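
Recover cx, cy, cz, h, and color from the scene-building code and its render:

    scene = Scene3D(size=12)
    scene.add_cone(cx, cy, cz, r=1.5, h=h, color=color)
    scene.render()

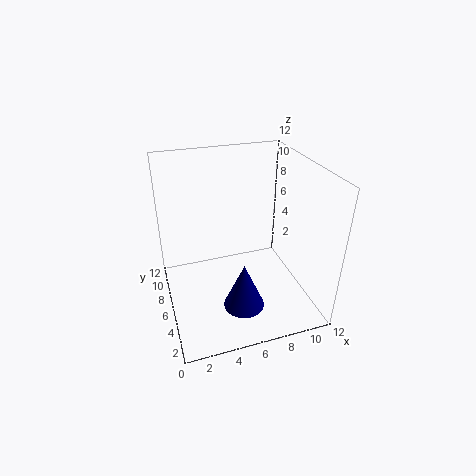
cx = 5; cy = 1.5; cz = 3; h = 3.5; color = 'navy'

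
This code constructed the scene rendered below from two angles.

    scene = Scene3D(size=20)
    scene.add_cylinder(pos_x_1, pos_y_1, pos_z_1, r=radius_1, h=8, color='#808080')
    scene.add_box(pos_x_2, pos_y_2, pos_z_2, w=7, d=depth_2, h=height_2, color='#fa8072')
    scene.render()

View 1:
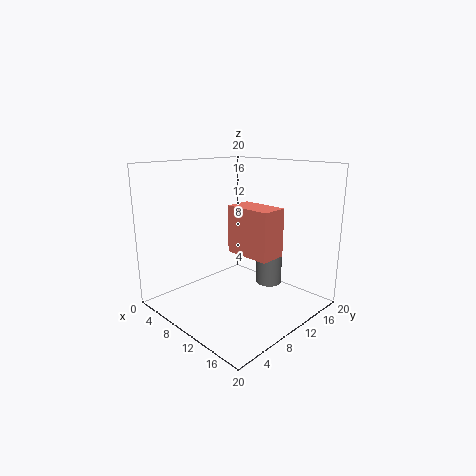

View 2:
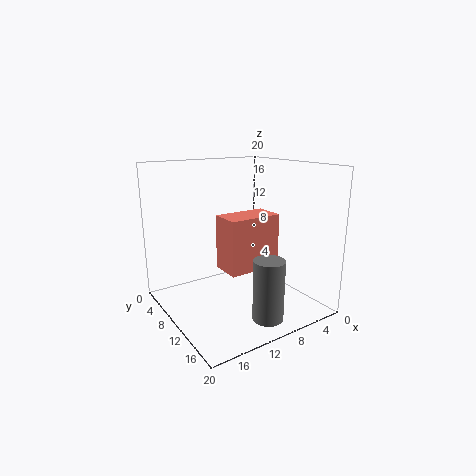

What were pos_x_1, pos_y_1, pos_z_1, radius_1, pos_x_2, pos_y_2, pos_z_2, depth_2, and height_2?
pos_x_1 = 10; pos_y_1 = 17; pos_z_1 = 1; radius_1 = 2; pos_x_2 = 7; pos_y_2 = 11; pos_z_2 = 7; depth_2 = 4; height_2 = 7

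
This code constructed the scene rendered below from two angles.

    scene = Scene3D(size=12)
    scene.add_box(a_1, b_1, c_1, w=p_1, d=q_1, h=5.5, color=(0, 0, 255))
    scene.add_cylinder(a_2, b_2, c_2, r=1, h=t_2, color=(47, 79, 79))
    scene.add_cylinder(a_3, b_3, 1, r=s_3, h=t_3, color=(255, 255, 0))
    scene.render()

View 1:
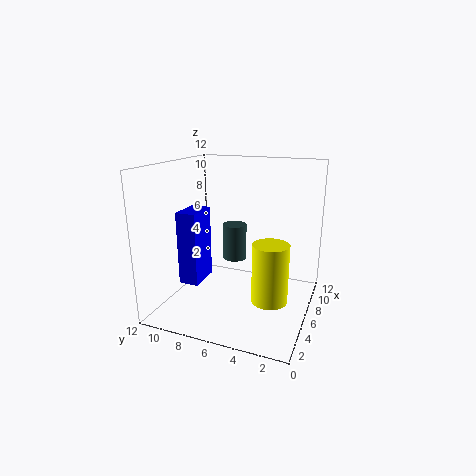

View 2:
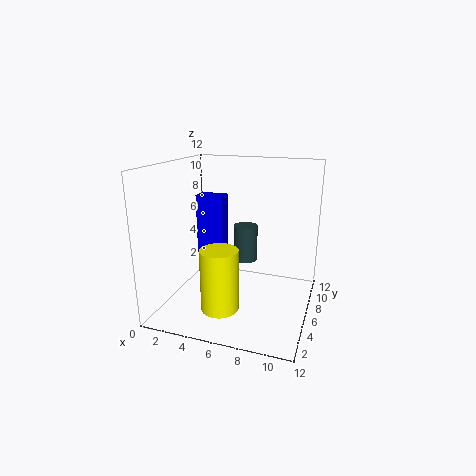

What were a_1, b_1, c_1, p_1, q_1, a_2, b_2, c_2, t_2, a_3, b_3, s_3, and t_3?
a_1 = 1.5
b_1 = 7.5
c_1 = 3.5
p_1 = 2.5
q_1 = 1.5
a_2 = 6.5
b_2 = 6.5
c_2 = 4
t_2 = 3
a_3 = 5.5
b_3 = 3
s_3 = 1.5
t_3 = 5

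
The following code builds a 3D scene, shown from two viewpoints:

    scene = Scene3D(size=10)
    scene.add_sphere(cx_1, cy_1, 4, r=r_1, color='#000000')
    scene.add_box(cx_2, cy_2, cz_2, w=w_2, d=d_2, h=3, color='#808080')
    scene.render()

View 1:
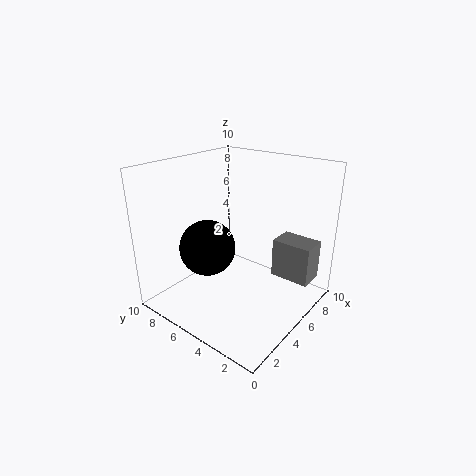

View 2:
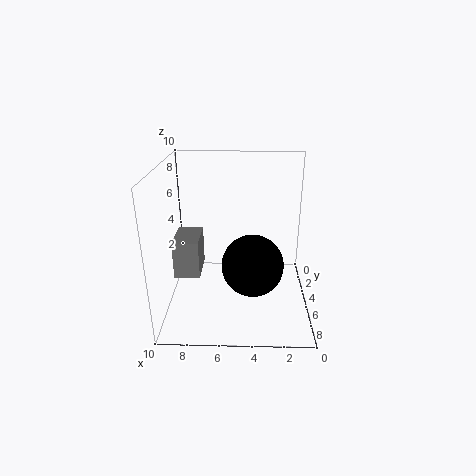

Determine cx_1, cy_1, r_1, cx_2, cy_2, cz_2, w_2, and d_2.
cx_1 = 4; cy_1 = 7; r_1 = 2; cx_2 = 8; cy_2 = 1; cz_2 = 1; w_2 = 2; d_2 = 3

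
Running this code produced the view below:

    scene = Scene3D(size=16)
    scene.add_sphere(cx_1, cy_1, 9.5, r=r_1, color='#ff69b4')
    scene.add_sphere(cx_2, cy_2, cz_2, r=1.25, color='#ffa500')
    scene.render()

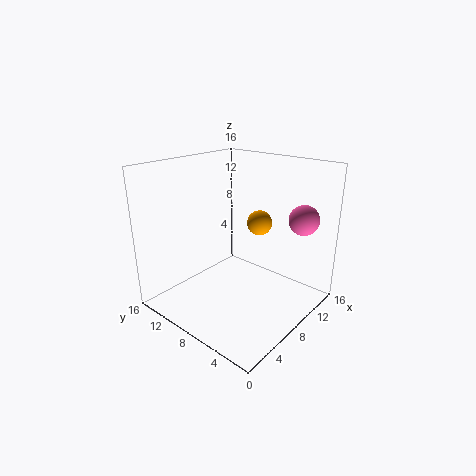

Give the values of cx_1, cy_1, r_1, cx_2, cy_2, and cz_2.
cx_1 = 14; cy_1 = 3.25; r_1 = 1.75; cx_2 = 7.5; cy_2 = 4.75; cz_2 = 10.75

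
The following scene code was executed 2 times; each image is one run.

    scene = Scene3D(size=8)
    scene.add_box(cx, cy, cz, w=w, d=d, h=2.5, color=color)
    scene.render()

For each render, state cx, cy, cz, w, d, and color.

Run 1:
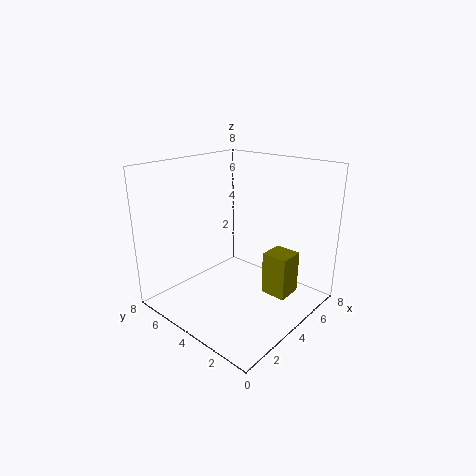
cx = 5, cy = 1.5, cz = 0.5, w = 1.5, d = 1.5, color = 'olive'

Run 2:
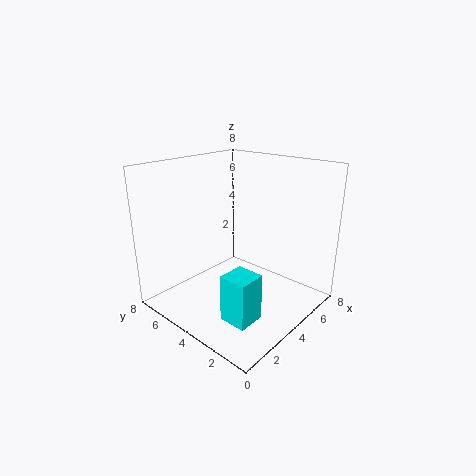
cx = 1.5, cy = 1.5, cz = 0.5, w = 1.5, d = 1.5, color = 'cyan'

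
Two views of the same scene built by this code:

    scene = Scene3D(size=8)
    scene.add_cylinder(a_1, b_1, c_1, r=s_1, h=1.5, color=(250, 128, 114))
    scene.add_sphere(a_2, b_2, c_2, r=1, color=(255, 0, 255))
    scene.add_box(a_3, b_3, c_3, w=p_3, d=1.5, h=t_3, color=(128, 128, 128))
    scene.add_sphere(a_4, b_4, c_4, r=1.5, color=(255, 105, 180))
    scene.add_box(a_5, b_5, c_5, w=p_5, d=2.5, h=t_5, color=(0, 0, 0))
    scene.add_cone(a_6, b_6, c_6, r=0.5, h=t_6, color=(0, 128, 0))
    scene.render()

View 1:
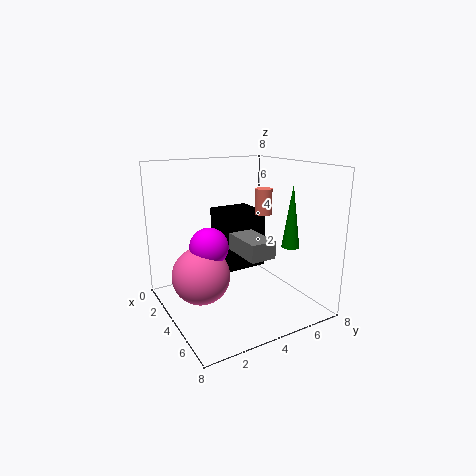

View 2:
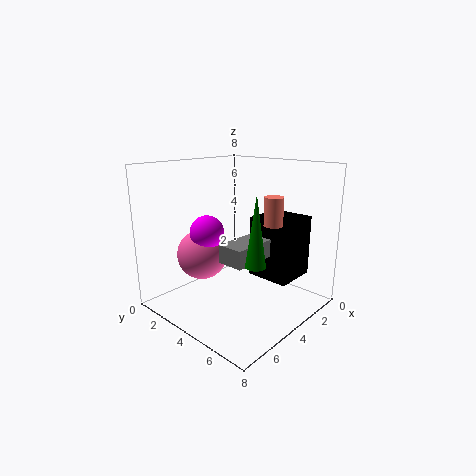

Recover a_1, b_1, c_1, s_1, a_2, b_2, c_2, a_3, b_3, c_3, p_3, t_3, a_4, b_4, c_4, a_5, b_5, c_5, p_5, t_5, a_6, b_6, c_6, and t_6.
a_1 = 3.5, b_1 = 6, c_1 = 5, s_1 = 0.5, a_2 = 4.5, b_2 = 2, c_2 = 4, a_3 = 3, b_3 = 4, c_3 = 3, p_3 = 2.5, t_3 = 1, a_4 = 4.5, b_4 = 1.5, c_4 = 2.5, a_5 = 0.5, b_5 = 4, c_5 = 1.5, p_5 = 2.5, t_5 = 3.5, a_6 = 5.5, b_6 = 6.5, c_6 = 3.5, t_6 = 3.5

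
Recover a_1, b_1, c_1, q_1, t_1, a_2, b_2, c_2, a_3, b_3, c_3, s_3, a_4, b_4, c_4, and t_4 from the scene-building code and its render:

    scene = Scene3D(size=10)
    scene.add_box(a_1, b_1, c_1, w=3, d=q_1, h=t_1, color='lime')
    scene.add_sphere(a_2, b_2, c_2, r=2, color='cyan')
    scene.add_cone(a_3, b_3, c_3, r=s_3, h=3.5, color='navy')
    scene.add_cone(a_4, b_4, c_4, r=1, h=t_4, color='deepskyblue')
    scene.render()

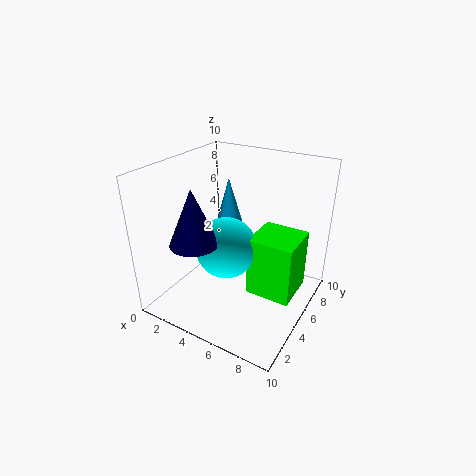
a_1 = 6.5; b_1 = 3.5; c_1 = 2; q_1 = 3; t_1 = 4; a_2 = 5; b_2 = 3.5; c_2 = 5; a_3 = 4; b_3 = 1.5; c_3 = 6; s_3 = 1.5; a_4 = 4; b_4 = 5.5; c_4 = 5.5; t_4 = 3.5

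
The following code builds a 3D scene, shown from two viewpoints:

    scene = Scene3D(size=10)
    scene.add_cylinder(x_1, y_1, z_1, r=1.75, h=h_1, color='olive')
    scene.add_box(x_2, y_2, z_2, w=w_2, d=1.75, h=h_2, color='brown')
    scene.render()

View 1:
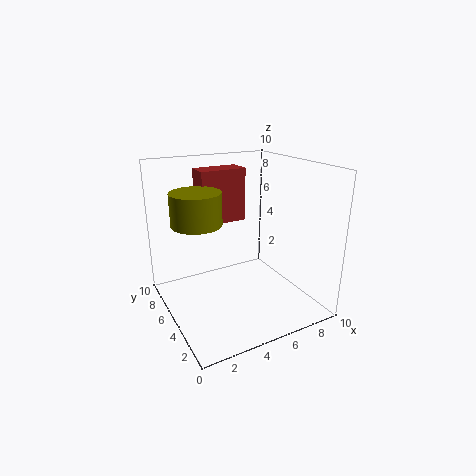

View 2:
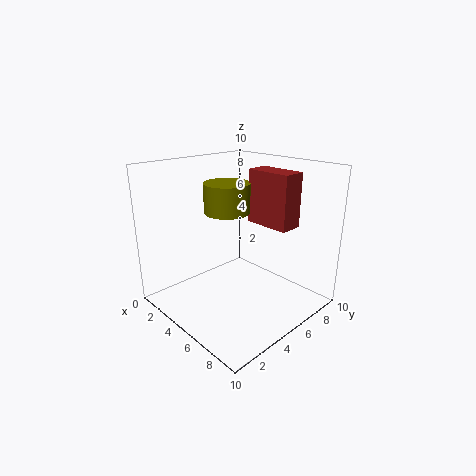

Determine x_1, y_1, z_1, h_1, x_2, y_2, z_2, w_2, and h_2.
x_1 = 2.5; y_1 = 6.25; z_1 = 6; h_1 = 2.25; x_2 = 3.5; y_2 = 7.5; z_2 = 5.25; w_2 = 3.5; h_2 = 4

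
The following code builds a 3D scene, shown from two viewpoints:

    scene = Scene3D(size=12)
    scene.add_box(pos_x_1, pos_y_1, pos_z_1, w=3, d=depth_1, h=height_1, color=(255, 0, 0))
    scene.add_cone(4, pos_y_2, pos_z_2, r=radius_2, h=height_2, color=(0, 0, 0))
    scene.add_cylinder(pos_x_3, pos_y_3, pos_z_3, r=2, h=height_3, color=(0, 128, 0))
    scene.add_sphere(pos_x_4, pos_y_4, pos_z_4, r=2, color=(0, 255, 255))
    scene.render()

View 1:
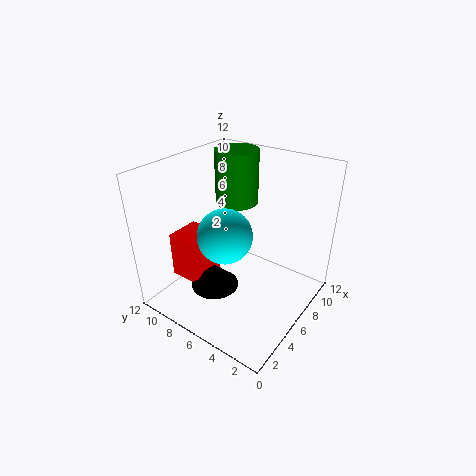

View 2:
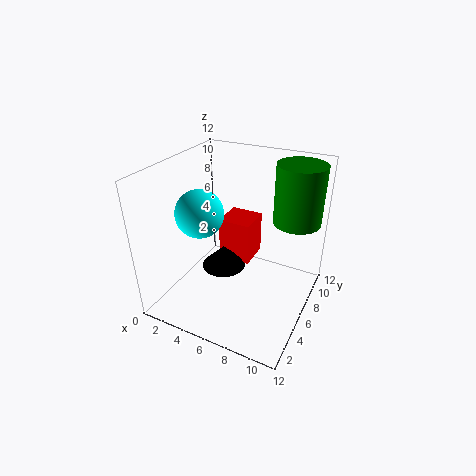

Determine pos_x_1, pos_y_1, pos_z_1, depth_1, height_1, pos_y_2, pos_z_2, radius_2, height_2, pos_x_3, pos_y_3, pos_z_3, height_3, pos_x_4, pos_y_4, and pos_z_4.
pos_x_1 = 3, pos_y_1 = 8, pos_z_1 = 2, depth_1 = 3, height_1 = 4, pos_y_2 = 7, pos_z_2 = 2, radius_2 = 2, height_2 = 2, pos_x_3 = 10, pos_y_3 = 9, pos_z_3 = 7, height_3 = 5, pos_x_4 = 3, pos_y_4 = 5, pos_z_4 = 8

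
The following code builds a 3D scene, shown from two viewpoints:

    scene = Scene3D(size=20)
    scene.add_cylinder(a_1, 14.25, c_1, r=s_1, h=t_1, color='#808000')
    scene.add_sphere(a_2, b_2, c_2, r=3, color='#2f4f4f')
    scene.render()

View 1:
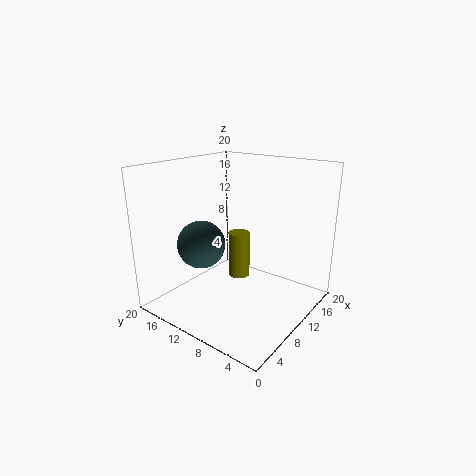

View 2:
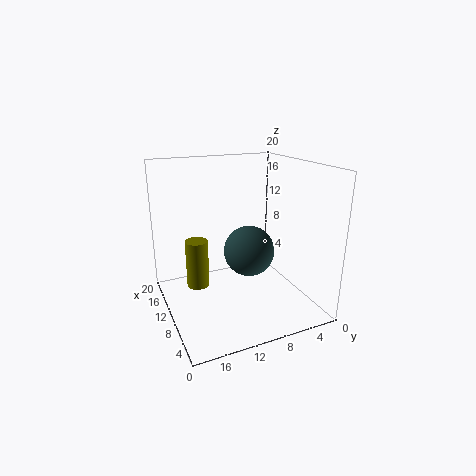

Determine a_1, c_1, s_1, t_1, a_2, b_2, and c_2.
a_1 = 16, c_1 = 0.5, s_1 = 1.75, t_1 = 7.5, a_2 = 4, b_2 = 11.25, c_2 = 10.75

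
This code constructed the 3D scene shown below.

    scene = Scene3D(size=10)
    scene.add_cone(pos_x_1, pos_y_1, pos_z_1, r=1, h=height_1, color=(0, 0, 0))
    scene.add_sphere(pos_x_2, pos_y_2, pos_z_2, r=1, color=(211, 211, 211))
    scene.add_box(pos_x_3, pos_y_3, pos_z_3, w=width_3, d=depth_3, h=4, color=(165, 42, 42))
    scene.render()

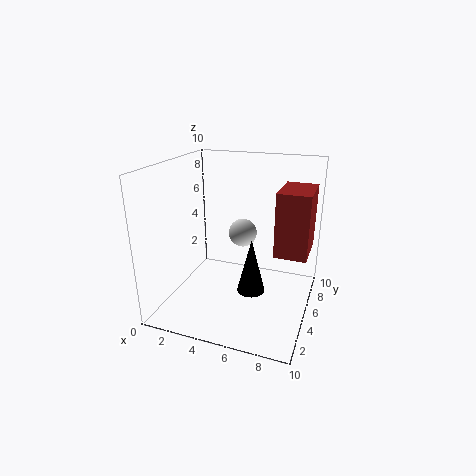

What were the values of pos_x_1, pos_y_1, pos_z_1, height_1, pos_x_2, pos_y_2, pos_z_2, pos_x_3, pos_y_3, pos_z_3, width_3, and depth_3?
pos_x_1 = 6
pos_y_1 = 5
pos_z_1 = 1
height_1 = 4
pos_x_2 = 5
pos_y_2 = 6
pos_z_2 = 5
pos_x_3 = 8
pos_y_3 = 3
pos_z_3 = 5
width_3 = 2
depth_3 = 3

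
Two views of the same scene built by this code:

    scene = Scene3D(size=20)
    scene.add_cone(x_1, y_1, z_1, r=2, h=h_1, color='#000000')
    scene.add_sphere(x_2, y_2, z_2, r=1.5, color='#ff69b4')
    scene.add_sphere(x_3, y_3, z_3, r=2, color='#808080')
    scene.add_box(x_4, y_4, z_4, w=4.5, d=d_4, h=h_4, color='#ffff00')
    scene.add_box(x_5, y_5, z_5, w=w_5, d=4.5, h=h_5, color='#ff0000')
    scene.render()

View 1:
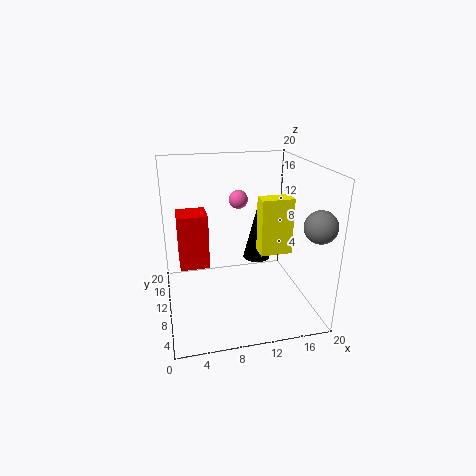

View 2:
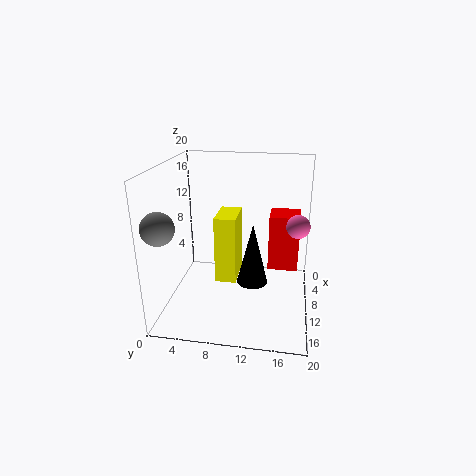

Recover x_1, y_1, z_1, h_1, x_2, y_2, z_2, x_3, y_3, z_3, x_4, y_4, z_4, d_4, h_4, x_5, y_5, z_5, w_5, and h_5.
x_1 = 13.5
y_1 = 12.5
z_1 = 5.5
h_1 = 8
x_2 = 12
y_2 = 18
z_2 = 13
x_3 = 18
y_3 = 2
z_3 = 14
x_4 = 13
y_4 = 8.5
z_4 = 7.5
d_4 = 2.5
h_4 = 8
x_5 = 2
y_5 = 14
z_5 = 3.5
w_5 = 4.5
h_5 = 8.5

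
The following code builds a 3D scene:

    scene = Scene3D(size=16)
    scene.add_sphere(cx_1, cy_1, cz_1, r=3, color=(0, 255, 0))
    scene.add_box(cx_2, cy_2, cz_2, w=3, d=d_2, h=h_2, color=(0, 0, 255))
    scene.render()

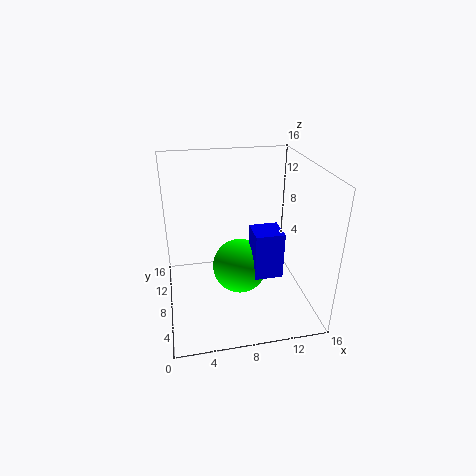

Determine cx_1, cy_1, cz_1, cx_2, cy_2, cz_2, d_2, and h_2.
cx_1 = 8
cy_1 = 7
cz_1 = 5
cx_2 = 9
cy_2 = 4
cz_2 = 5
d_2 = 3
h_2 = 5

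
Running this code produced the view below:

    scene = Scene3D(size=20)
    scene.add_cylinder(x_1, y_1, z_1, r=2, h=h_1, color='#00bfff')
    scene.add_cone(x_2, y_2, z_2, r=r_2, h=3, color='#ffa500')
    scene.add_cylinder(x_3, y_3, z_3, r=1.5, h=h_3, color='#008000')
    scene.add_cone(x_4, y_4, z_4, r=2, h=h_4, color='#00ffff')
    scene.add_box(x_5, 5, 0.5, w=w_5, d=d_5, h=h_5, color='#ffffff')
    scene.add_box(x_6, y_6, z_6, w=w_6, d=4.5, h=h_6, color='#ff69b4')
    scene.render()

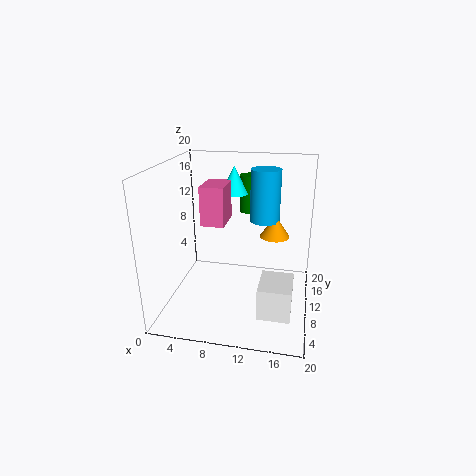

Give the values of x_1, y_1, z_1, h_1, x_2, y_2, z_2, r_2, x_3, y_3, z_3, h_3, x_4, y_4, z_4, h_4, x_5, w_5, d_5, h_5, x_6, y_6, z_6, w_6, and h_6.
x_1 = 13.5, y_1 = 11, z_1 = 12.5, h_1 = 7, x_2 = 15, y_2 = 10.5, z_2 = 10.5, r_2 = 2, x_3 = 10.5, y_3 = 16, z_3 = 12, h_3 = 5.5, x_4 = 8.5, y_4 = 14.5, z_4 = 15, h_4 = 4, x_5 = 13.5, w_5 = 4.5, d_5 = 5.5, h_5 = 4.5, x_6 = 6, y_6 = 6, z_6 = 13, w_6 = 3, h_6 = 5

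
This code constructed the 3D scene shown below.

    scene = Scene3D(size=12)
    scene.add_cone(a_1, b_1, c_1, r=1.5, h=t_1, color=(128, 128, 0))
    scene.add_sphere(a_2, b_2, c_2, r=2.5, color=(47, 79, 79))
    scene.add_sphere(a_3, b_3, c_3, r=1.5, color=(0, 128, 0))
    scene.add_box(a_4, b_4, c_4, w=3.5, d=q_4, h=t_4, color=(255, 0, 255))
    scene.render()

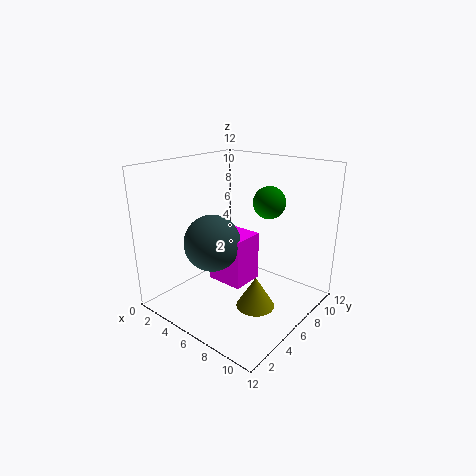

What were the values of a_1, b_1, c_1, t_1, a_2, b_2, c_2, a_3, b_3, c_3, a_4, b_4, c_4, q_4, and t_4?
a_1 = 9, b_1 = 4.5, c_1 = 1.5, t_1 = 2.5, a_2 = 3.5, b_2 = 5.5, c_2 = 5, a_3 = 6, b_3 = 10.5, c_3 = 8, a_4 = 2.5, b_4 = 6, c_4 = 1, q_4 = 3, t_4 = 4.5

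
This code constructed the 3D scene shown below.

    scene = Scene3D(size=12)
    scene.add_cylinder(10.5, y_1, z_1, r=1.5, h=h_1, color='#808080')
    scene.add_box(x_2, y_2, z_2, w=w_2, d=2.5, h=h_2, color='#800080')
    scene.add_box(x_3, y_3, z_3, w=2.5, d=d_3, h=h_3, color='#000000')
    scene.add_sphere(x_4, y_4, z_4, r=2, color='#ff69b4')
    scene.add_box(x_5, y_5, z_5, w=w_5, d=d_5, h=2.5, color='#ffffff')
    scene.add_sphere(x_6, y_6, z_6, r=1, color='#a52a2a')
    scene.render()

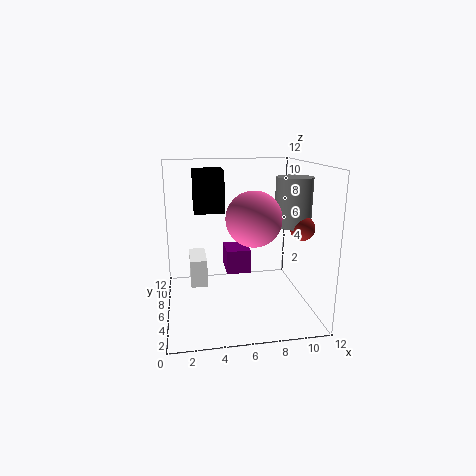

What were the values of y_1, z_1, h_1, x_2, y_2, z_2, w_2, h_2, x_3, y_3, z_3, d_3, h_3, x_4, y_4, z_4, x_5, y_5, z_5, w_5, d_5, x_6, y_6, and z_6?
y_1 = 5.5, z_1 = 7, h_1 = 4, x_2 = 5, y_2 = 5.5, z_2 = 3, w_2 = 2, h_2 = 2, x_3 = 2.5, y_3 = 6.5, z_3 = 8, d_3 = 2.5, h_3 = 3.5, x_4 = 6.5, y_4 = 2.5, z_4 = 8.5, x_5 = 2, y_5 = 7.5, z_5 = 1, w_5 = 1.5, d_5 = 3.5, x_6 = 11, y_6 = 4.5, z_6 = 7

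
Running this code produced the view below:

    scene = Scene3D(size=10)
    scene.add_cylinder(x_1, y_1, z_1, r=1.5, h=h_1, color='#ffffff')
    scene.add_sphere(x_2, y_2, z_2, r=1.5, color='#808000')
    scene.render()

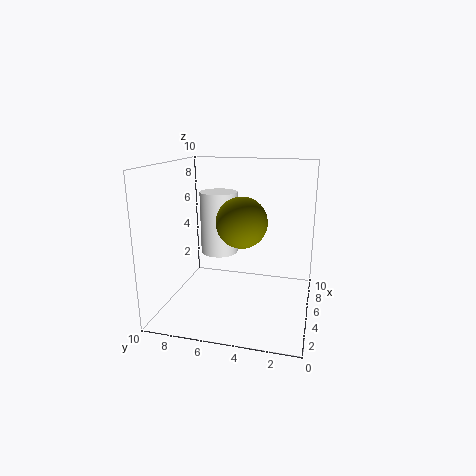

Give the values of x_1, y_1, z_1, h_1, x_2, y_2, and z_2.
x_1 = 8.5, y_1 = 7.5, z_1 = 2.5, h_1 = 5, x_2 = 2, y_2 = 4, z_2 = 7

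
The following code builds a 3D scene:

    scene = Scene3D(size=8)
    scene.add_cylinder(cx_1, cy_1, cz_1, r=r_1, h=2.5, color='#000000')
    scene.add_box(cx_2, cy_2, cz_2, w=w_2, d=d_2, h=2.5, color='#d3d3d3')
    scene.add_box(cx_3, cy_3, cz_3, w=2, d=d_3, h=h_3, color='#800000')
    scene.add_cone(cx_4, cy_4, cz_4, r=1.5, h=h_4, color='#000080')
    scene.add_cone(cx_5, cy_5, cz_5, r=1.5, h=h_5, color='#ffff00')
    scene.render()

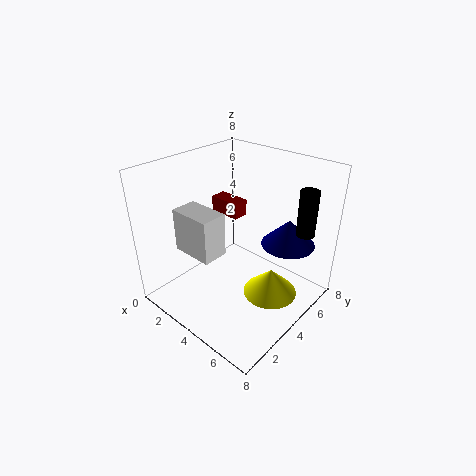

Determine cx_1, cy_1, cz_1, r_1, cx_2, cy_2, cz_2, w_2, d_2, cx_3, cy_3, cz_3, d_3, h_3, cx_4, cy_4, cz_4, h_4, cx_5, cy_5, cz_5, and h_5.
cx_1 = 7, cy_1 = 6, cz_1 = 4.5, r_1 = 0.5, cx_2 = 1, cy_2 = 2, cz_2 = 3, w_2 = 2.5, d_2 = 1.5, cx_3 = 0.5, cy_3 = 5.5, cz_3 = 4, d_3 = 1, h_3 = 1, cx_4 = 6, cy_4 = 6, cz_4 = 3.5, h_4 = 1.5, cx_5 = 6, cy_5 = 4.5, cz_5 = 1, h_5 = 1.5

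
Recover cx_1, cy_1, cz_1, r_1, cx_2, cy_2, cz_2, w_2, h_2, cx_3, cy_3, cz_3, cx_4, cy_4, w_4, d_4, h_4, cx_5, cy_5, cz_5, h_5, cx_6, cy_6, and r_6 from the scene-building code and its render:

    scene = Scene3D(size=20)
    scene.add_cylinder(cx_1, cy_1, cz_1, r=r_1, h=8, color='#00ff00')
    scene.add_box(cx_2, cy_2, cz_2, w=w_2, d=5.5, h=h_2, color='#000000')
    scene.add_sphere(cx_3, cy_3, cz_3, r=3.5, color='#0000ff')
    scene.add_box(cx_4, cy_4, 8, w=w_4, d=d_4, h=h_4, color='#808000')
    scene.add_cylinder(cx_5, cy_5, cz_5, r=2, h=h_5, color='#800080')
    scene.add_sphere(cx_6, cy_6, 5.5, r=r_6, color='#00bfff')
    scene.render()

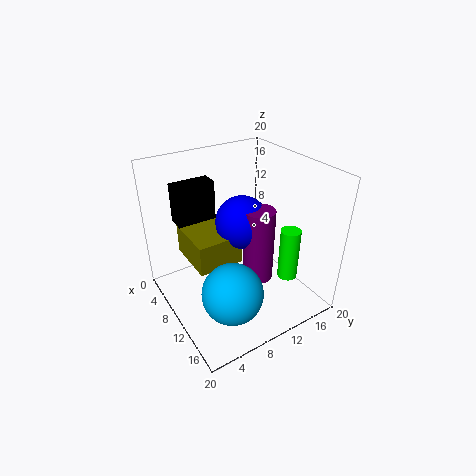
cx_1 = 12.5; cy_1 = 17.5; cz_1 = 2; r_1 = 1.5; cx_2 = 4; cy_2 = 3; cz_2 = 12; w_2 = 2.5; h_2 = 5.5; cx_3 = 11; cy_3 = 10; cz_3 = 13; cx_4 = 5.5; cy_4 = 3; w_4 = 7; d_4 = 6; h_4 = 4; cx_5 = 13.5; cy_5 = 11; cz_5 = 5.5; h_5 = 10; cx_6 = 15; cy_6 = 6; r_6 = 4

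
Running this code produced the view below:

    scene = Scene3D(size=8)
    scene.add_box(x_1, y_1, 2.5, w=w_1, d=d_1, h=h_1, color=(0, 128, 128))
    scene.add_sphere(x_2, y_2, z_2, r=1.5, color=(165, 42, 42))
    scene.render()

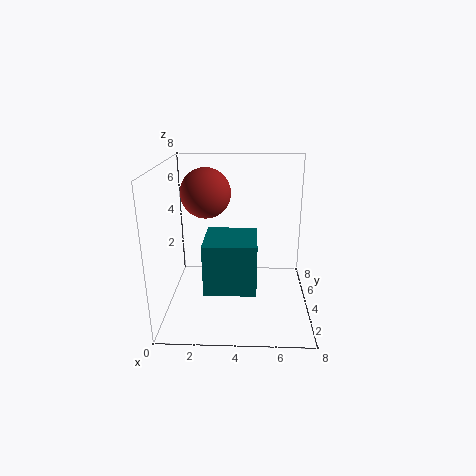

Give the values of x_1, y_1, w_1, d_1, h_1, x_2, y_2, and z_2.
x_1 = 2.5; y_1 = 0.5; w_1 = 2.5; d_1 = 2.5; h_1 = 2.5; x_2 = 2; y_2 = 6; z_2 = 6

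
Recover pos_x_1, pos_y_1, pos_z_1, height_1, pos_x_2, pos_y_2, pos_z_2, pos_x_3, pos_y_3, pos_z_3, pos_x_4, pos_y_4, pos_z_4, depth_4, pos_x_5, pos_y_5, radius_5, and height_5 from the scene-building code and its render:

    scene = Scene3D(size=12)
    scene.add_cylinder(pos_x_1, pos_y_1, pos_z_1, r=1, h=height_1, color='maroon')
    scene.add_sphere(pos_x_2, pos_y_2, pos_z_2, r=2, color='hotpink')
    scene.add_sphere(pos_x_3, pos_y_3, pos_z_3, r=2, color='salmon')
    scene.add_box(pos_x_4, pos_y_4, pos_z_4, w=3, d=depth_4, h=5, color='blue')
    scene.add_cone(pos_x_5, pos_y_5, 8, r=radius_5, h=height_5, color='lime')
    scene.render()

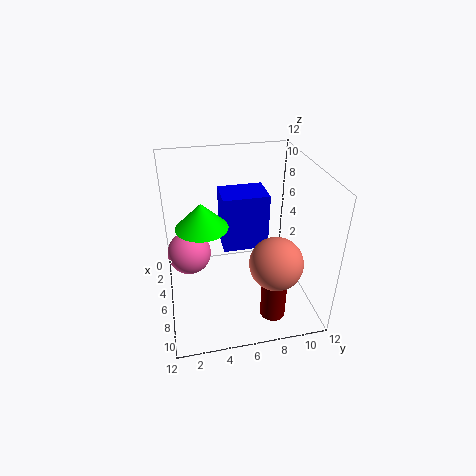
pos_x_1 = 10, pos_y_1 = 8, pos_z_1 = 1, height_1 = 4, pos_x_2 = 3, pos_y_2 = 2, pos_z_2 = 3, pos_x_3 = 10, pos_y_3 = 8, pos_z_3 = 6, pos_x_4 = 2, pos_y_4 = 5, pos_z_4 = 4, depth_4 = 4, pos_x_5 = 7, pos_y_5 = 3, radius_5 = 2, height_5 = 2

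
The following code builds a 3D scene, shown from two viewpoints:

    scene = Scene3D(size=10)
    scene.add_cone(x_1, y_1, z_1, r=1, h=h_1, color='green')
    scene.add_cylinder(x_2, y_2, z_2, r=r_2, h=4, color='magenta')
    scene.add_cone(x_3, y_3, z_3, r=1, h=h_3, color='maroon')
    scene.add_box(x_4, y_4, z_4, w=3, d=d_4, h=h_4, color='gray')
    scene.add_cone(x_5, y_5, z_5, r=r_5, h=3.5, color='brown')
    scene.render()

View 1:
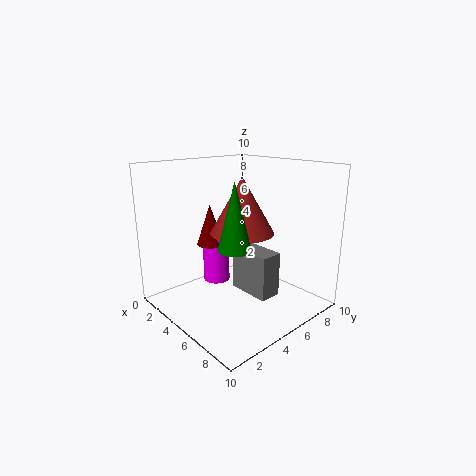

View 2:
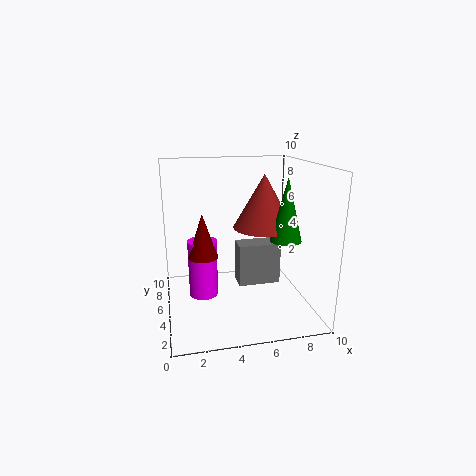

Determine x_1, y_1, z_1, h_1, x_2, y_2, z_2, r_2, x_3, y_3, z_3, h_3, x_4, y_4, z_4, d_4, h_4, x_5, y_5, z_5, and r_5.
x_1 = 7.5; y_1 = 2.5; z_1 = 5.5; h_1 = 4; x_2 = 2.5; y_2 = 5; z_2 = 1; r_2 = 1; x_3 = 2.5; y_3 = 4.5; z_3 = 4; h_3 = 3; x_4 = 5; y_4 = 4.5; z_4 = 1.5; d_4 = 1.5; h_4 = 3; x_5 = 6.5; y_5 = 4; z_5 = 6; r_5 = 2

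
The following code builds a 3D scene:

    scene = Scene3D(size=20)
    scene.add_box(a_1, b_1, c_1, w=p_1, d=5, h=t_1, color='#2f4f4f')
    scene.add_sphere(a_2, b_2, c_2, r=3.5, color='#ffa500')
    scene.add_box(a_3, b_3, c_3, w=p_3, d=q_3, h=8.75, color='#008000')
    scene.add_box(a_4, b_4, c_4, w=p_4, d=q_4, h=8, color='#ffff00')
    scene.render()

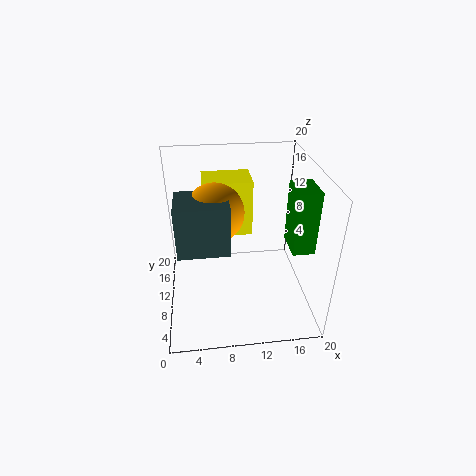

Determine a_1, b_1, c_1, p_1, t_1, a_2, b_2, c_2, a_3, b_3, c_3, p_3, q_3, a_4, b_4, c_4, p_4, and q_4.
a_1 = 2.25
b_1 = 2.25
c_1 = 12.75
p_1 = 6
t_1 = 6
a_2 = 6.75
b_2 = 6.25
c_2 = 16.25
a_3 = 16.75
b_3 = 6
c_3 = 9.25
p_3 = 3
q_3 = 4.5
a_4 = 5.5
b_4 = 11.5
c_4 = 9.5
p_4 = 6.75
q_4 = 4.75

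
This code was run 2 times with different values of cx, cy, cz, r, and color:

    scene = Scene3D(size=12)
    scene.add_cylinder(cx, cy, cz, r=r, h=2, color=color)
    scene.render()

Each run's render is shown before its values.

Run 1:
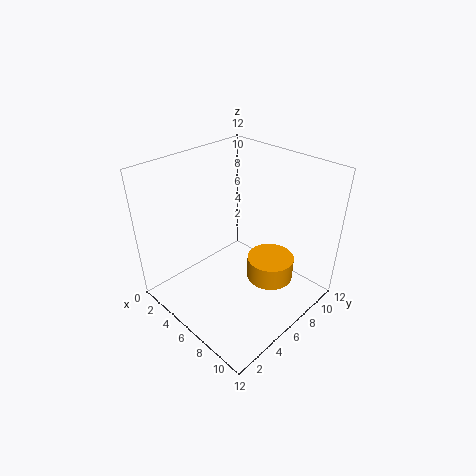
cx = 8
cy = 8
cz = 2
r = 2
color = 'orange'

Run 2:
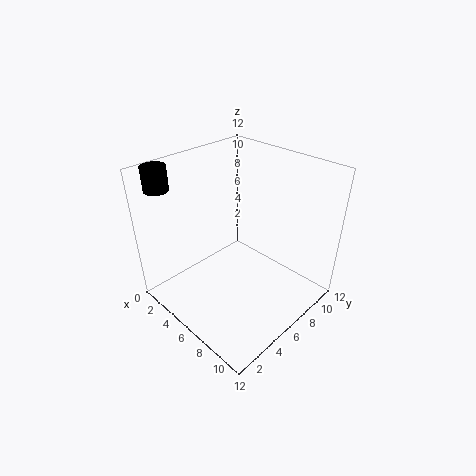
cx = 1
cy = 2
cz = 10
r = 1
color = 'black'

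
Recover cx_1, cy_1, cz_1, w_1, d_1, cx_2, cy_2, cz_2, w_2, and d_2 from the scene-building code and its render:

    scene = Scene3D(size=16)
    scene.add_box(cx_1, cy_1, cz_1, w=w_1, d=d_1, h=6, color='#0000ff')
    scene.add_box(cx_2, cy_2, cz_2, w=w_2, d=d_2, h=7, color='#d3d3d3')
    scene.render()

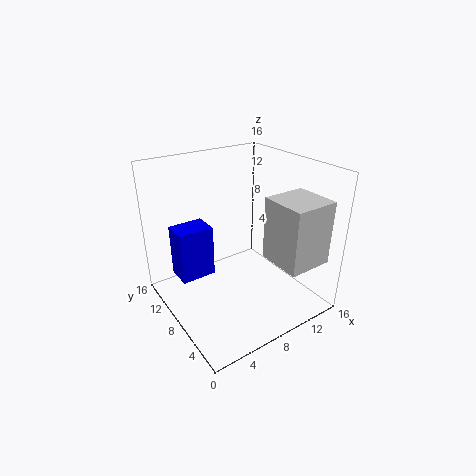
cx_1 = 2, cy_1 = 10, cz_1 = 3, w_1 = 4, d_1 = 3, cx_2 = 10, cy_2 = 1, cz_2 = 6, w_2 = 5, d_2 = 5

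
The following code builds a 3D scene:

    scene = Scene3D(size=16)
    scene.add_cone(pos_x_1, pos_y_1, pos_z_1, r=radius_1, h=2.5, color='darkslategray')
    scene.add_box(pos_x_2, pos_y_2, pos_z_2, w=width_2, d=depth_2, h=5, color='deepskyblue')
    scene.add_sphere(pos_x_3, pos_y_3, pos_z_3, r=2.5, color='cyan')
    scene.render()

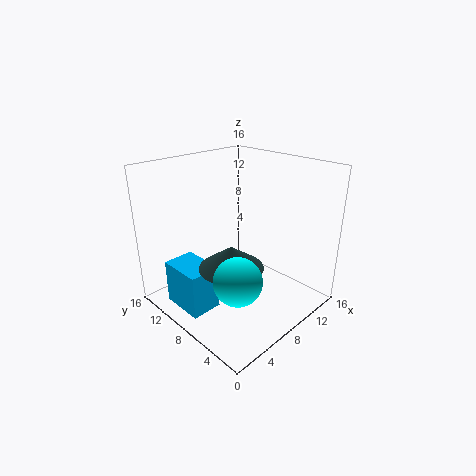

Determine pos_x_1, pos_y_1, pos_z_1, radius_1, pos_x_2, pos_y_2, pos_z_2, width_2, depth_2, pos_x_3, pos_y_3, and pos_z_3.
pos_x_1 = 6; pos_y_1 = 7; pos_z_1 = 5.5; radius_1 = 3.5; pos_x_2 = 1.5; pos_y_2 = 8; pos_z_2 = 0.5; width_2 = 3.5; depth_2 = 5; pos_x_3 = 4.5; pos_y_3 = 4.5; pos_z_3 = 5.5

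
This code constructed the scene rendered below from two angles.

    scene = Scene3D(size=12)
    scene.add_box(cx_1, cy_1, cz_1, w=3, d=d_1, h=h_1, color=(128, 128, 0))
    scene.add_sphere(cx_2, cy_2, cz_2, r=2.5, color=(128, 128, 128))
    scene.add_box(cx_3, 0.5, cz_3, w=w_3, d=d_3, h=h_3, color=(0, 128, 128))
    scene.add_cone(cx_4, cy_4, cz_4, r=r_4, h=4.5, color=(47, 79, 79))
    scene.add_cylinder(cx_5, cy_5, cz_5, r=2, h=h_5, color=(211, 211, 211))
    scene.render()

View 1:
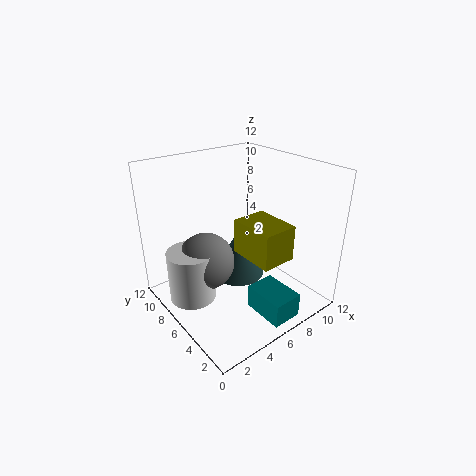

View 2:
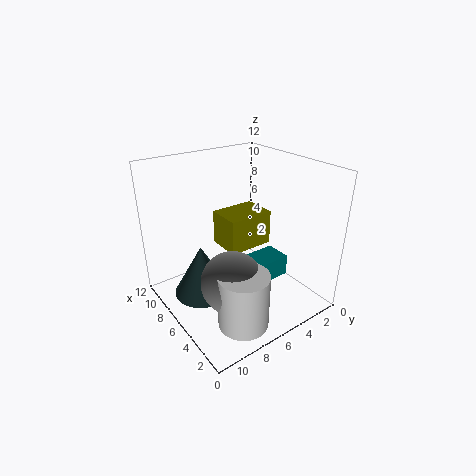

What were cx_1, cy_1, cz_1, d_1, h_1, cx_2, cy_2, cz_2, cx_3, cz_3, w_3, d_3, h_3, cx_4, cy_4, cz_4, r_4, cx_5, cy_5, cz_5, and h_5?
cx_1 = 6, cy_1 = 2.5, cz_1 = 4.5, d_1 = 4, h_1 = 3, cx_2 = 4, cy_2 = 8, cz_2 = 3.5, cx_3 = 5.5, cz_3 = 0.5, w_3 = 2.5, d_3 = 3.5, h_3 = 2, cx_4 = 8, cy_4 = 8.5, cz_4 = 0.5, r_4 = 2.5, cx_5 = 2.5, cy_5 = 8, cz_5 = 0.5, h_5 = 4.5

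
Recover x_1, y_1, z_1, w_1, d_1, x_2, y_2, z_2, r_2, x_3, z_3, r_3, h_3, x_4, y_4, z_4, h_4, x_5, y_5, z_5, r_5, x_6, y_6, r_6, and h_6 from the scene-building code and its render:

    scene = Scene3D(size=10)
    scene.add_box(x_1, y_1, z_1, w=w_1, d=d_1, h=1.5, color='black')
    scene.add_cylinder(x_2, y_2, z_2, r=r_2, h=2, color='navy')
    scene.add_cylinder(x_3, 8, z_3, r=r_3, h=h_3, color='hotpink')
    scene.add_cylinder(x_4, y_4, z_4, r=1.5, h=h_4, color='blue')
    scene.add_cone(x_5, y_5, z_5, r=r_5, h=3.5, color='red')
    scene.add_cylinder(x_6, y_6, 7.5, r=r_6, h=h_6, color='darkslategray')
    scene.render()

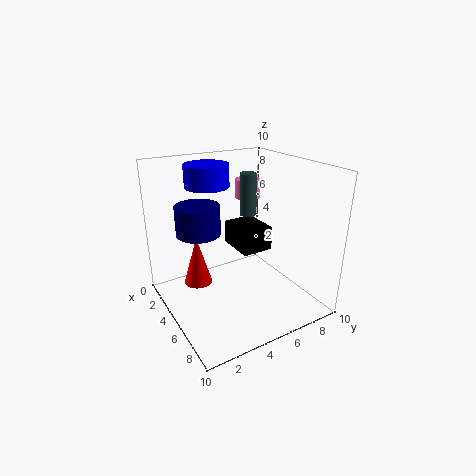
x_1 = 5, y_1 = 4, z_1 = 5, w_1 = 2.5, d_1 = 2, x_2 = 4, y_2 = 2.5, z_2 = 5.5, r_2 = 1.5, x_3 = 1.5, z_3 = 6.5, r_3 = 1, h_3 = 1.5, x_4 = 3.5, y_4 = 3.5, z_4 = 8.5, h_4 = 1.5, x_5 = 3.5, y_5 = 2.5, z_5 = 1.5, r_5 = 1, x_6 = 7, y_6 = 4.5, r_6 = 0.5, h_6 = 2.5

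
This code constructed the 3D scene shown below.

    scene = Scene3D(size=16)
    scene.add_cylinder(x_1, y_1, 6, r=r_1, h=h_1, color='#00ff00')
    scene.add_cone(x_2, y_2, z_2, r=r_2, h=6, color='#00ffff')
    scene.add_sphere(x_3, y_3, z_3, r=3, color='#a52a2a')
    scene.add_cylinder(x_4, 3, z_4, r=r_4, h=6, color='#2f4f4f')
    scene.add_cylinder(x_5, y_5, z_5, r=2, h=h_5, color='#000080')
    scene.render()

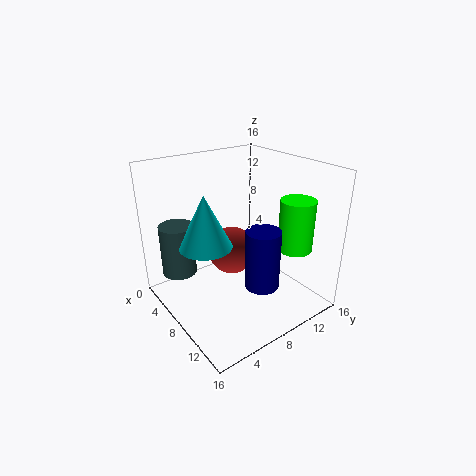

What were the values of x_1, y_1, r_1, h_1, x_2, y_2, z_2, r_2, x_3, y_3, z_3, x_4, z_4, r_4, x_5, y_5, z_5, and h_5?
x_1 = 11
y_1 = 14
r_1 = 2
h_1 = 6
x_2 = 6
y_2 = 5
z_2 = 7
r_2 = 3
x_3 = 4
y_3 = 10
z_3 = 4
x_4 = 3
z_4 = 3
r_4 = 2
x_5 = 10
y_5 = 10
z_5 = 2
h_5 = 7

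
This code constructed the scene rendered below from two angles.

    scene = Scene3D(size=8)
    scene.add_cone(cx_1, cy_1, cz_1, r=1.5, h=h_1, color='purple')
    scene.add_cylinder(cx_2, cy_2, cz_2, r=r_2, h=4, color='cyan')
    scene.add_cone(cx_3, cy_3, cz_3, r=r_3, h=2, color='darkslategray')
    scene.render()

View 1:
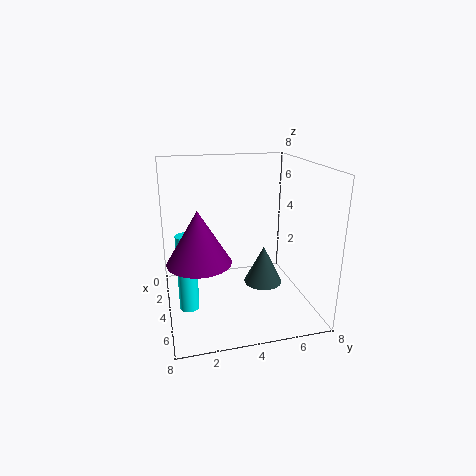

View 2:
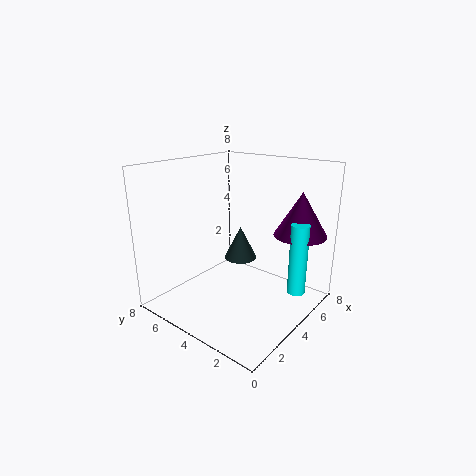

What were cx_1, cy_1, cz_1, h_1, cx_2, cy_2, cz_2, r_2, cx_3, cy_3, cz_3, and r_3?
cx_1 = 6.5, cy_1 = 1.5, cz_1 = 4, h_1 = 2.5, cx_2 = 5.5, cy_2 = 1, cz_2 = 1, r_2 = 0.5, cx_3 = 5.5, cy_3 = 5, cz_3 = 2, r_3 = 1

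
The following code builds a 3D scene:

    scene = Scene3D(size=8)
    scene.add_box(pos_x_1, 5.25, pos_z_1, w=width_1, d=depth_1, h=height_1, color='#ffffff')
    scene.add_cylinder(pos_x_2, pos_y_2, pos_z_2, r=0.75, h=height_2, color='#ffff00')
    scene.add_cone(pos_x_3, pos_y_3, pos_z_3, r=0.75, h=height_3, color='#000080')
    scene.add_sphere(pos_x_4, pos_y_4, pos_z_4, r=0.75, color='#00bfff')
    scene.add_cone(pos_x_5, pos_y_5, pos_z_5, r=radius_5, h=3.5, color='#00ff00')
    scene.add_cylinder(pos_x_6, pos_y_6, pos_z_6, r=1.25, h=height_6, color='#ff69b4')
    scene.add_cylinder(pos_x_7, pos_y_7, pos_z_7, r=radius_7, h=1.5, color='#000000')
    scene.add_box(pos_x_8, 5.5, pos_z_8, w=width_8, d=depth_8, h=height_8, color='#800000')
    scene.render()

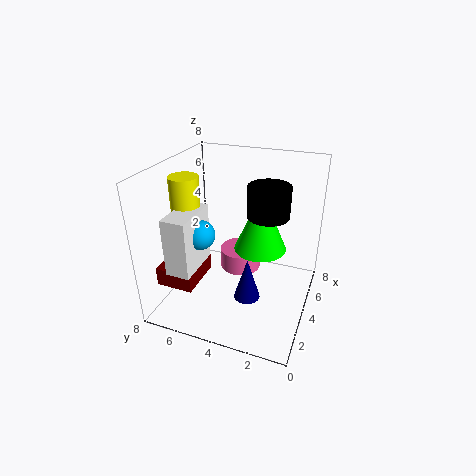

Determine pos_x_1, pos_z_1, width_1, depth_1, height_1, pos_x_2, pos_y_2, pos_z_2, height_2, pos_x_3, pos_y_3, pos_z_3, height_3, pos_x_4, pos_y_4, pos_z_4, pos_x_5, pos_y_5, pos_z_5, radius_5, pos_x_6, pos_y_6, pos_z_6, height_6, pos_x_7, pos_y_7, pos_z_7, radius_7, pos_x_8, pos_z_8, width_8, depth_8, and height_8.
pos_x_1 = 0.5; pos_z_1 = 3.25; width_1 = 2.5; depth_1 = 1.25; height_1 = 3; pos_x_2 = 2.5; pos_y_2 = 6.25; pos_z_2 = 4.25; height_2 = 3.5; pos_x_3 = 3.5; pos_y_3 = 3.25; pos_z_3 = 0.5; height_3 = 2.5; pos_x_4 = 2; pos_y_4 = 5.25; pos_z_4 = 5; pos_x_5 = 5; pos_y_5 = 3; pos_z_5 = 3; radius_5 = 1.5; pos_x_6 = 5.75; pos_y_6 = 4.5; pos_z_6 = 1; height_6 = 1.25; pos_x_7 = 2.75; pos_y_7 = 2; pos_z_7 = 6.25; radius_7 = 1; pos_x_8 = 1; pos_z_8 = 2; width_8 = 2.5; depth_8 = 2; height_8 = 1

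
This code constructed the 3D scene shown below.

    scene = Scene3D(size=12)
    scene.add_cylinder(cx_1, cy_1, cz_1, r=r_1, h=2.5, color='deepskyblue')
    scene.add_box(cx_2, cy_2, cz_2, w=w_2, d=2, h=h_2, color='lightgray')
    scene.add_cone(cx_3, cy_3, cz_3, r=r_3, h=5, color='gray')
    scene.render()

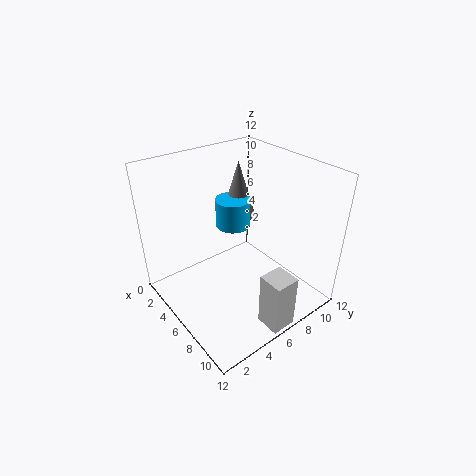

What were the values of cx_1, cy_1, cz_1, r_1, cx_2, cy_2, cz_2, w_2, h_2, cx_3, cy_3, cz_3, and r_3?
cx_1 = 4; cy_1 = 7; cz_1 = 6; r_1 = 1.5; cx_2 = 10; cy_2 = 5; cz_2 = 0.5; w_2 = 2; h_2 = 4.5; cx_3 = 3.5; cy_3 = 8; cz_3 = 6.5; r_3 = 1.5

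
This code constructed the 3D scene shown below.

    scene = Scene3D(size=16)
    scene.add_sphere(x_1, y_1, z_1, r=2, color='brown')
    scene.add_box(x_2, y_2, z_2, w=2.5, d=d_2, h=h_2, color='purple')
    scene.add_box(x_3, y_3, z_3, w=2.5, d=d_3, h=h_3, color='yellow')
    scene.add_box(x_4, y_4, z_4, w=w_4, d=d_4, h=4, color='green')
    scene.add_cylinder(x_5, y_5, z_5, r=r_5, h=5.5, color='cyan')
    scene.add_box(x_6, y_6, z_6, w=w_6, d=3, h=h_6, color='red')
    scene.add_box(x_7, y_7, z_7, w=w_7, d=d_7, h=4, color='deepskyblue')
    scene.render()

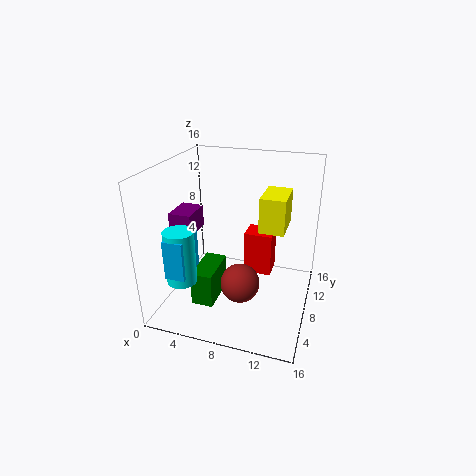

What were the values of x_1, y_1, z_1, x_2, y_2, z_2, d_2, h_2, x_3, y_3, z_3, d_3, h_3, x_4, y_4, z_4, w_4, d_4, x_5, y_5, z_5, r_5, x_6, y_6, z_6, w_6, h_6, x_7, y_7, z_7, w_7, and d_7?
x_1 = 9.5; y_1 = 4; z_1 = 5; x_2 = 1; y_2 = 5.5; z_2 = 8.5; d_2 = 3.5; h_2 = 2.5; x_3 = 11; y_3 = 5; z_3 = 10.5; d_3 = 4; h_3 = 3.5; x_4 = 3.5; y_4 = 4.5; z_4 = 0.5; w_4 = 2.5; d_4 = 5; x_5 = 4; y_5 = 2; z_5 = 5.5; r_5 = 1.5; x_6 = 7.5; y_6 = 12; z_6 = 1; w_6 = 3.5; h_6 = 5.5; x_7 = 3; y_7 = 0.5; z_7 = 6.5; w_7 = 2; d_7 = 3.5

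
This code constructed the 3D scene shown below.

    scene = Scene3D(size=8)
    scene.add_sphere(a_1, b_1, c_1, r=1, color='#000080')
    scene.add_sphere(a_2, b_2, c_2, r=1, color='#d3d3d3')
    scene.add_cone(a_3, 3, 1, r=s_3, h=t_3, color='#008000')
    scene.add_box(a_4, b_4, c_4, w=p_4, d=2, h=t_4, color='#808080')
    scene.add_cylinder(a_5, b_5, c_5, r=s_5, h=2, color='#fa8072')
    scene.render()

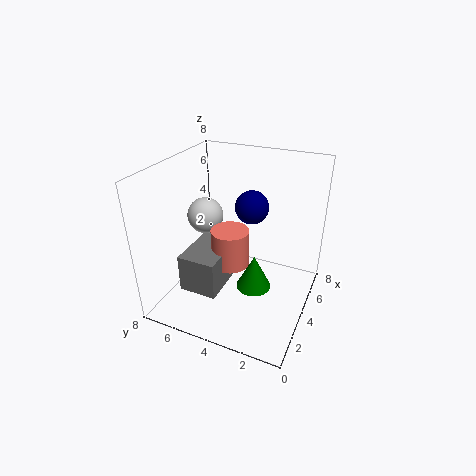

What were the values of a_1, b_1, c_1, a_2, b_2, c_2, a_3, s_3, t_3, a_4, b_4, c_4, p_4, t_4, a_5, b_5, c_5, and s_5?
a_1 = 6; b_1 = 4; c_1 = 5; a_2 = 4; b_2 = 6; c_2 = 5; a_3 = 4; s_3 = 1; t_3 = 2; a_4 = 1; b_4 = 4; c_4 = 2; p_4 = 3; t_4 = 2; a_5 = 3; b_5 = 4; c_5 = 3; s_5 = 1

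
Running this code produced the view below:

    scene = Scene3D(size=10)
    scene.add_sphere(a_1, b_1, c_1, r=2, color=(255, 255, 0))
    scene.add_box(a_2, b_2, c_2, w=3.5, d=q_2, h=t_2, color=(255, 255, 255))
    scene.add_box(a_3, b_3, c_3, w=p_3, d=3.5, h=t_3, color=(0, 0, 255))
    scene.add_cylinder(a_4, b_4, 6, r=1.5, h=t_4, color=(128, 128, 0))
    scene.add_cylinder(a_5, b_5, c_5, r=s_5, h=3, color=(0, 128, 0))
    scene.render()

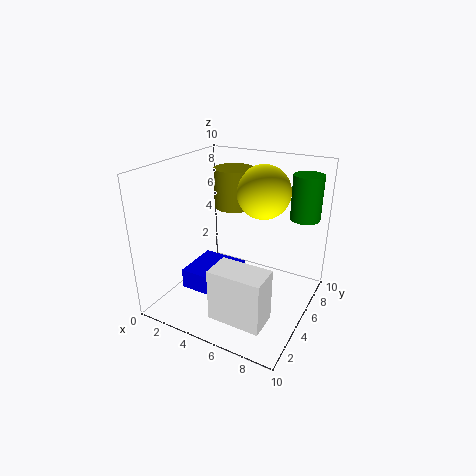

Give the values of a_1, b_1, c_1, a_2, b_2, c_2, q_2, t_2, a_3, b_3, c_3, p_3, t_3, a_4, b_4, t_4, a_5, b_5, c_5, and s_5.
a_1 = 5.5; b_1 = 8; c_1 = 7.5; a_2 = 5; b_2 = 1; c_2 = 1; q_2 = 2; t_2 = 3.5; a_3 = 1; b_3 = 3.5; c_3 = 0.5; p_3 = 3.5; t_3 = 1.5; a_4 = 3; b_4 = 8; t_4 = 3; a_5 = 9; b_5 = 7; c_5 = 6.5; s_5 = 1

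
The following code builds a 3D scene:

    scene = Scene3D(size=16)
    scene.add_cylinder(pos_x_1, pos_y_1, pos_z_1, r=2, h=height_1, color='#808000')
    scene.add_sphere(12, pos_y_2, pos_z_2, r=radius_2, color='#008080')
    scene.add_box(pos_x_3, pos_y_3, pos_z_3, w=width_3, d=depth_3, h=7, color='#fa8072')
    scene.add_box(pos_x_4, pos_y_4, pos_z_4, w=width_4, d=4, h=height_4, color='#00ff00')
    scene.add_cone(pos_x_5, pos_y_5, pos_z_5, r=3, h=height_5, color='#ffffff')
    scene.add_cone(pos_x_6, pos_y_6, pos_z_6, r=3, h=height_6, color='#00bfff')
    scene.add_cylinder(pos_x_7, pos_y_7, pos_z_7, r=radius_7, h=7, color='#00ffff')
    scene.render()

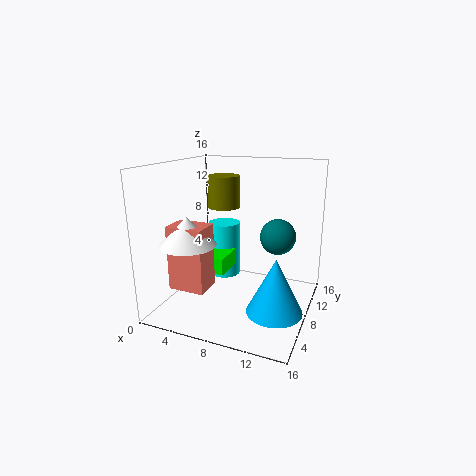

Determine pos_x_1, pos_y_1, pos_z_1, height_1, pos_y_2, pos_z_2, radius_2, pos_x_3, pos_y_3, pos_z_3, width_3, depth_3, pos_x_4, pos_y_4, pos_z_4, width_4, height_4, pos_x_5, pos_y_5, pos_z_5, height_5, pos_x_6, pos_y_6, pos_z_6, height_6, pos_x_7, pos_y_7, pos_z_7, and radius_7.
pos_x_1 = 4; pos_y_1 = 13; pos_z_1 = 10; height_1 = 4; pos_y_2 = 10; pos_z_2 = 8; radius_2 = 2; pos_x_3 = 2; pos_y_3 = 3; pos_z_3 = 3; width_3 = 4; depth_3 = 3; pos_x_4 = 2; pos_y_4 = 8; pos_z_4 = 3; width_4 = 4; height_4 = 2; pos_x_5 = 4; pos_y_5 = 4; pos_z_5 = 8; height_5 = 3; pos_x_6 = 13; pos_y_6 = 6; pos_z_6 = 1; height_6 = 6; pos_x_7 = 4; pos_y_7 = 13; pos_z_7 = 1; radius_7 = 2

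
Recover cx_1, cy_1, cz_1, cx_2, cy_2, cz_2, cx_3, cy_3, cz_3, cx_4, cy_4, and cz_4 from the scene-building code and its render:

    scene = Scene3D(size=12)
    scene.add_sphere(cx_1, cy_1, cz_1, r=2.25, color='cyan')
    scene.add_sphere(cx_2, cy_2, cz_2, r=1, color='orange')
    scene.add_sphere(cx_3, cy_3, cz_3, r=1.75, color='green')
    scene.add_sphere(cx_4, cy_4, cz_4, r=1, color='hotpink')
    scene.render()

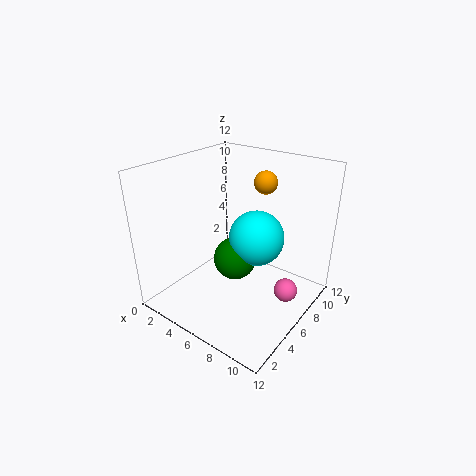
cx_1 = 7.5
cy_1 = 6.5
cz_1 = 6.25
cx_2 = 6.5
cy_2 = 9.25
cz_2 = 10
cx_3 = 6.25
cy_3 = 5.25
cz_3 = 4.5
cx_4 = 10
cy_4 = 7.5
cz_4 = 1.5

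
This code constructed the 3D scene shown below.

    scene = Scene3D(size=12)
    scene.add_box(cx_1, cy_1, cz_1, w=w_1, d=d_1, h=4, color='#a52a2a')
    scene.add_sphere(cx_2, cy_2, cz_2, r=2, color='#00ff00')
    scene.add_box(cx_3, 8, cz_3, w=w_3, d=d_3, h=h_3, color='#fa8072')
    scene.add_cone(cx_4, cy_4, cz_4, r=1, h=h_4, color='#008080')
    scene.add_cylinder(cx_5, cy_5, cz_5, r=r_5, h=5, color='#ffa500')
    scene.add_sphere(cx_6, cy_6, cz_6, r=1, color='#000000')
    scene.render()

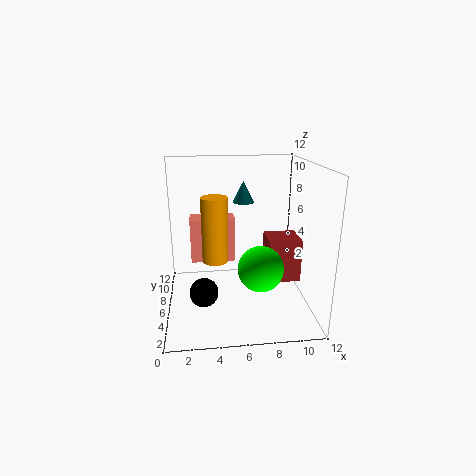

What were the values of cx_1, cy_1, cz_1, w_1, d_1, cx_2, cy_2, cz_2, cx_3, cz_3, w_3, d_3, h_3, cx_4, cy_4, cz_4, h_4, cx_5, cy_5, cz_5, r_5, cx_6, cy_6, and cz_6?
cx_1 = 9
cy_1 = 7
cz_1 = 1
w_1 = 3
d_1 = 3
cx_2 = 8
cy_2 = 6
cz_2 = 3
cx_3 = 2
cz_3 = 3
w_3 = 4
d_3 = 2
h_3 = 4
cx_4 = 7
cy_4 = 10
cz_4 = 8
h_4 = 2
cx_5 = 4
cy_5 = 4
cz_5 = 5
r_5 = 1
cx_6 = 3
cy_6 = 1
cz_6 = 4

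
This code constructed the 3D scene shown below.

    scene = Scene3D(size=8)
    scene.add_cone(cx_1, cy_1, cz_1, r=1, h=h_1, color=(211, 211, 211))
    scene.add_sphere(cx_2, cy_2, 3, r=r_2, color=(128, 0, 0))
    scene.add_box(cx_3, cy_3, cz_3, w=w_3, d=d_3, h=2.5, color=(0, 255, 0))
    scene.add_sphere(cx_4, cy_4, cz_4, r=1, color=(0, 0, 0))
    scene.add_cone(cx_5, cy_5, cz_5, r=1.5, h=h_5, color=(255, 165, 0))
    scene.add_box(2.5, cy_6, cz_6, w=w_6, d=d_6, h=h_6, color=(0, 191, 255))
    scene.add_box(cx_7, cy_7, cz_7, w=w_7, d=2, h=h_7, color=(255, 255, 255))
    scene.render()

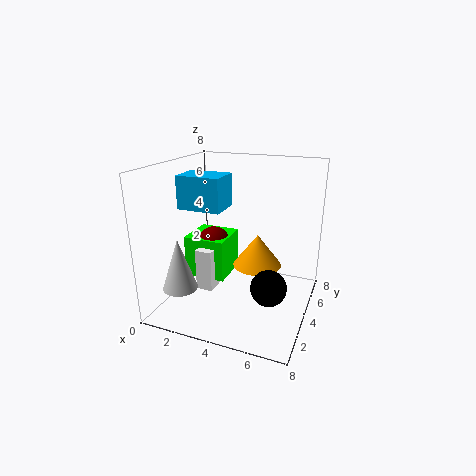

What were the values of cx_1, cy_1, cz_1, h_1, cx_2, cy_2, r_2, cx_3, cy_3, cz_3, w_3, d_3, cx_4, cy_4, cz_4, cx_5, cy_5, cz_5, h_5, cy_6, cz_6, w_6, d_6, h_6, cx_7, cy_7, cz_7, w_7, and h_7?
cx_1 = 1, cy_1 = 2.5, cz_1 = 1, h_1 = 3, cx_2 = 2, cy_2 = 5, r_2 = 1, cx_3 = 0.5, cy_3 = 4, cz_3 = 1, w_3 = 2.5, d_3 = 2.5, cx_4 = 6, cy_4 = 3.5, cz_4 = 1.5, cx_5 = 4.5, cy_5 = 6, cz_5 = 1.5, h_5 = 2, cy_6 = 0.5, cz_6 = 6.5, w_6 = 2, d_6 = 1.5, h_6 = 1.5, cx_7 = 1.5, cy_7 = 3.5, cz_7 = 0.5, w_7 = 1, h_7 = 2.5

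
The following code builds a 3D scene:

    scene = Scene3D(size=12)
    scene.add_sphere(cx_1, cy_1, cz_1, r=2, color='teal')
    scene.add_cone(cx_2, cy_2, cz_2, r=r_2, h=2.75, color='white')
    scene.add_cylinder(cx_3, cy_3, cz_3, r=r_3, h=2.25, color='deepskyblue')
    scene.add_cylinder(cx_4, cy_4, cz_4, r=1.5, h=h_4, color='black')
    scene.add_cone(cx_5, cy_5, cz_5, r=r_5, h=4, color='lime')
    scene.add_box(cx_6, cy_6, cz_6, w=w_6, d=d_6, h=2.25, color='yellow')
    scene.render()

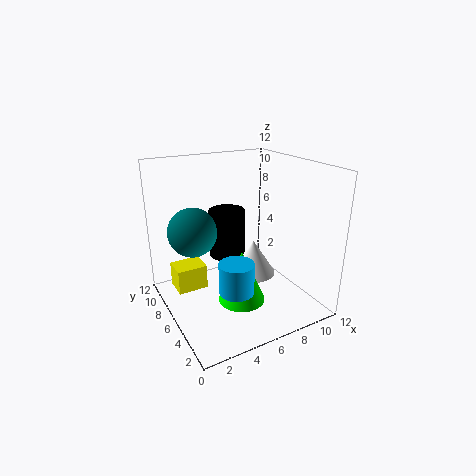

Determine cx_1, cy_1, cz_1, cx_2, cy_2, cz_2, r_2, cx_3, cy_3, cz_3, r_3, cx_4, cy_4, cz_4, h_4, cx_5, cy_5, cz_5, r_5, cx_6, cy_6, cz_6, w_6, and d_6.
cx_1 = 2.5
cy_1 = 7.25
cz_1 = 6.75
cx_2 = 6.25
cy_2 = 4
cz_2 = 3.75
r_2 = 1.75
cx_3 = 3.5
cy_3 = 1.75
cz_3 = 4
r_3 = 1.25
cx_4 = 5.5
cy_4 = 7
cz_4 = 4.25
h_4 = 4
cx_5 = 4.5
cy_5 = 2.75
cz_5 = 2.5
r_5 = 1.75
cx_6 = 1.5
cy_6 = 8.75
cz_6 = 0.25
w_6 = 2.75
d_6 = 2.25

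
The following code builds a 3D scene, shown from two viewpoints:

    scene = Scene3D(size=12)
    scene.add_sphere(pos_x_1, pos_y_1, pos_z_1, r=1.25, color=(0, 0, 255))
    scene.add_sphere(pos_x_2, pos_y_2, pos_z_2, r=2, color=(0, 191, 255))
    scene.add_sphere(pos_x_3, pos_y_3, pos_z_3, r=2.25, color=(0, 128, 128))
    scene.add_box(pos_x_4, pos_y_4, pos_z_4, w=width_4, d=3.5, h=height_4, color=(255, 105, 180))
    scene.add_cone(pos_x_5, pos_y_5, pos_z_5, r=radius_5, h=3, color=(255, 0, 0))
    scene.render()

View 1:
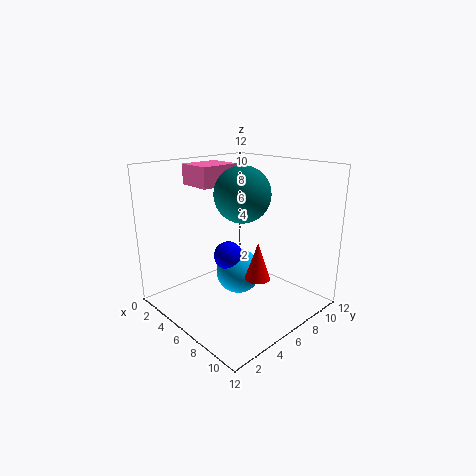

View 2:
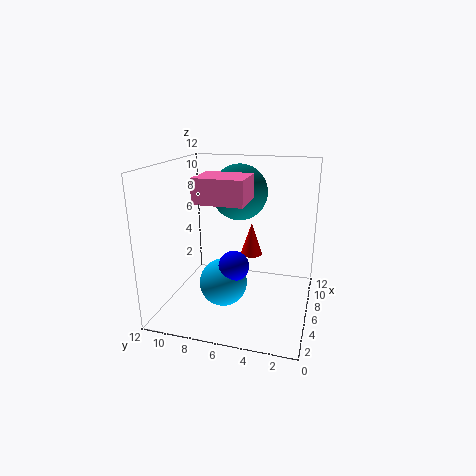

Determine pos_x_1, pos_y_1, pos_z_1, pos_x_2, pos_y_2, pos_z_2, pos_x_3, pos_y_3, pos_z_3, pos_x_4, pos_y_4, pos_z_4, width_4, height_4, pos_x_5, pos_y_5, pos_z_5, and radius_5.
pos_x_1 = 4.75; pos_y_1 = 6; pos_z_1 = 4; pos_x_2 = 5; pos_y_2 = 7; pos_z_2 = 2.25; pos_x_3 = 6.5; pos_y_3 = 6; pos_z_3 = 9.75; pos_x_4 = 1; pos_y_4 = 4.25; pos_z_4 = 10; width_4 = 3; height_4 = 1.75; pos_x_5 = 8.75; pos_y_5 = 5.5; pos_z_5 = 3.5; radius_5 = 1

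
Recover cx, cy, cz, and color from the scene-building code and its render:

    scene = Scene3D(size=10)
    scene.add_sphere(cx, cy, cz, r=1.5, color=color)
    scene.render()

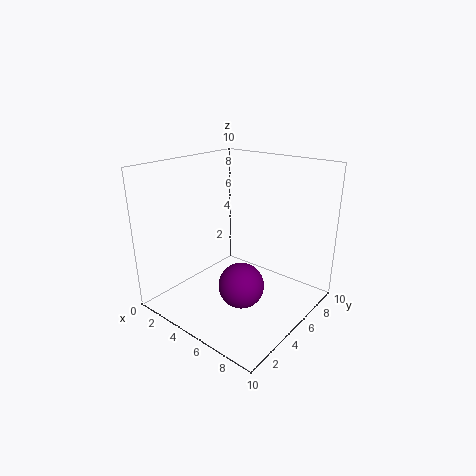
cx = 6.5, cy = 3.5, cz = 2.5, color = 'purple'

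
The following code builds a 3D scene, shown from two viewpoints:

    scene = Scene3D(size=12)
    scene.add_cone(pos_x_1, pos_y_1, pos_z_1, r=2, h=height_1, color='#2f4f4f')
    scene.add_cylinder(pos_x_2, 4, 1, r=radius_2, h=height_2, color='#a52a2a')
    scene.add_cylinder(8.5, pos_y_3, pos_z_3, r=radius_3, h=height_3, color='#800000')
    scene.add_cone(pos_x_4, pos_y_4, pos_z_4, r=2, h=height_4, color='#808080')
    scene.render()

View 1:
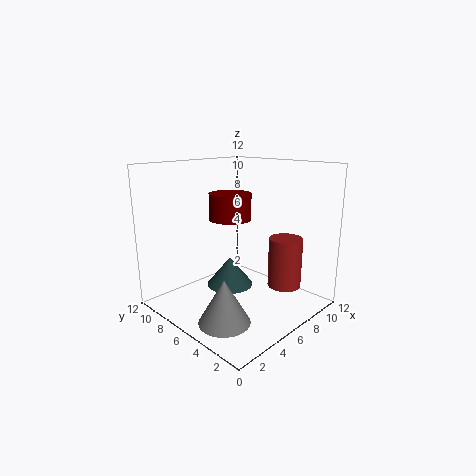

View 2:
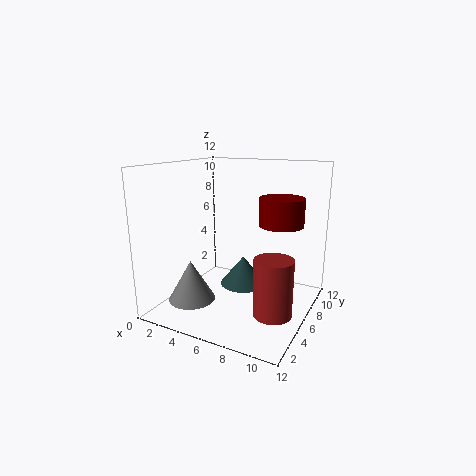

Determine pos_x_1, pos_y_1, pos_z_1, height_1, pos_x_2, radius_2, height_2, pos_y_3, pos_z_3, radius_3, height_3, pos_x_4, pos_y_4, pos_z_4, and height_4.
pos_x_1 = 6; pos_y_1 = 7; pos_z_1 = 1.5; height_1 = 2.5; pos_x_2 = 10; radius_2 = 1.5; height_2 = 4.5; pos_y_3 = 9.5; pos_z_3 = 6.5; radius_3 = 2; height_3 = 2.5; pos_x_4 = 2.5; pos_y_4 = 4; pos_z_4 = 0.5; height_4 = 3.5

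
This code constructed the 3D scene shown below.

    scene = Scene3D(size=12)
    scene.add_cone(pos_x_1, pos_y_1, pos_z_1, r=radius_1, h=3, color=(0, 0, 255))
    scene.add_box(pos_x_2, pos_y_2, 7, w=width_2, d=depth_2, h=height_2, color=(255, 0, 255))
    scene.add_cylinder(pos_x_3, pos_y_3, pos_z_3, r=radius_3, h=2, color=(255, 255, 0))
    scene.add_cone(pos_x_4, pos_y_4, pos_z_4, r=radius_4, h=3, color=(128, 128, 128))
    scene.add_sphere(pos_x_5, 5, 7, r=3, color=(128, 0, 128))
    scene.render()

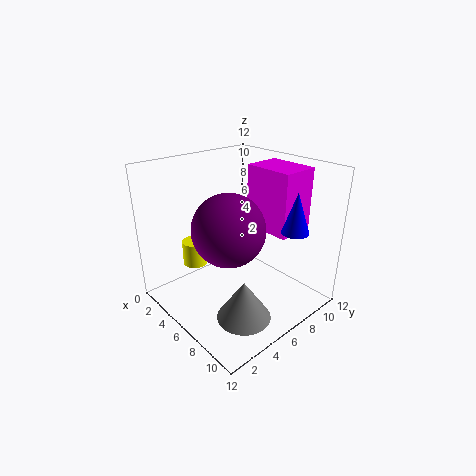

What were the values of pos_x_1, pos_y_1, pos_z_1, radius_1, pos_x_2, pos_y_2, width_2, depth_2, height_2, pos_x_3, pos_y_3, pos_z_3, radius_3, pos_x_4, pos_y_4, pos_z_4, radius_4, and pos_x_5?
pos_x_1 = 11; pos_y_1 = 7; pos_z_1 = 8; radius_1 = 1; pos_x_2 = 6; pos_y_2 = 7; width_2 = 4; depth_2 = 3; height_2 = 5; pos_x_3 = 4; pos_y_3 = 3; pos_z_3 = 4; radius_3 = 1; pos_x_4 = 10; pos_y_4 = 3; pos_z_4 = 2; radius_4 = 2; pos_x_5 = 6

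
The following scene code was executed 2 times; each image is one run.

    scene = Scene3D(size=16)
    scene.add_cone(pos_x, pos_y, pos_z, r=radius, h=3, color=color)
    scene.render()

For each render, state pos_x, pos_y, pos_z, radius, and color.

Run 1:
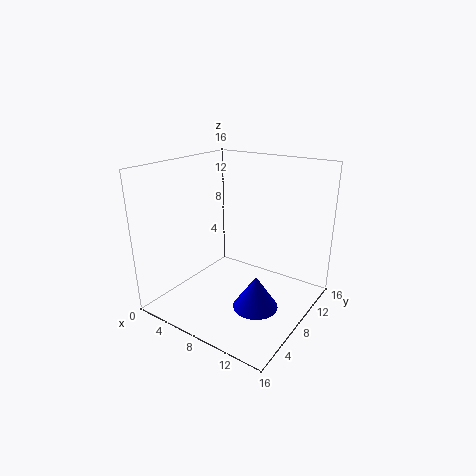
pos_x = 14; pos_y = 2; pos_z = 5; radius = 2; color = 'blue'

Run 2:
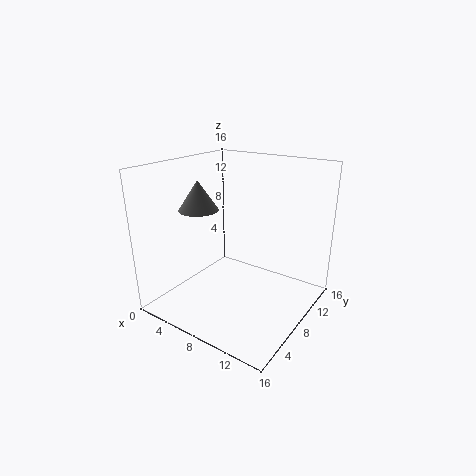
pos_x = 6; pos_y = 4; pos_z = 12; radius = 2; color = 'gray'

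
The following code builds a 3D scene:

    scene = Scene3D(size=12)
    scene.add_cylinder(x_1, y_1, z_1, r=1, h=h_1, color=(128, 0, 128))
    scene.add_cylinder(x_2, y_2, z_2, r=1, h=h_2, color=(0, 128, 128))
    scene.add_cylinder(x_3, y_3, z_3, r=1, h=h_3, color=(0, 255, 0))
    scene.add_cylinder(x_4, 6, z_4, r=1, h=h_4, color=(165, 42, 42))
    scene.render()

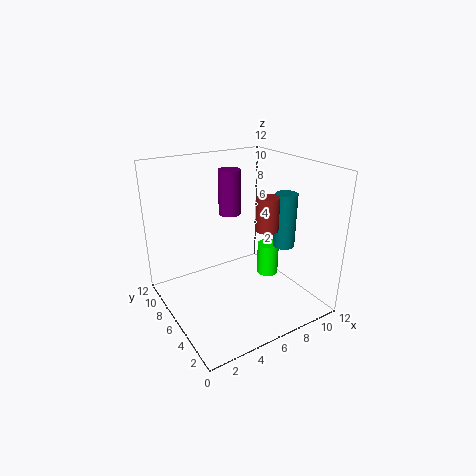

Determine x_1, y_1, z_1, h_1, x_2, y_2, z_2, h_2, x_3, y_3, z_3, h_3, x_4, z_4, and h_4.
x_1 = 7; y_1 = 9; z_1 = 7; h_1 = 4; x_2 = 11; y_2 = 6; z_2 = 4; h_2 = 5; x_3 = 10; y_3 = 7; z_3 = 1; h_3 = 3; x_4 = 9; z_4 = 6; h_4 = 3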